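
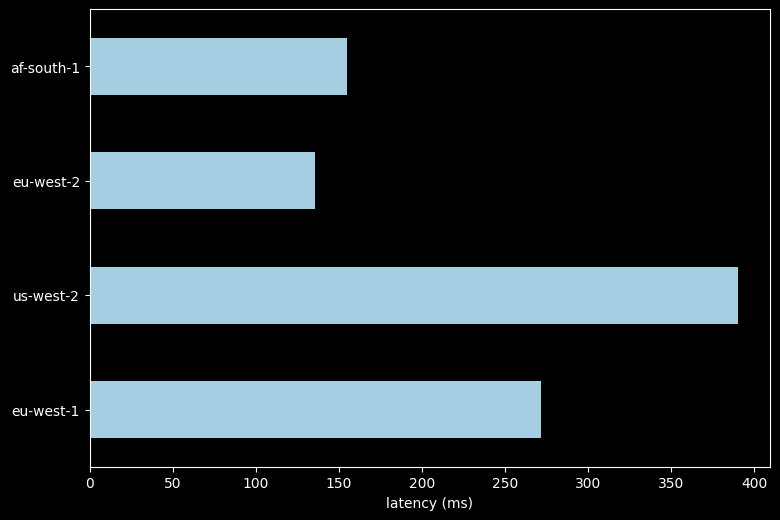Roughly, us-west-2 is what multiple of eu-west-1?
≈ 1.6×

us-west-2 ≈ 400, eu-west-1 ≈ 250; 400/250 ≈ 1.6.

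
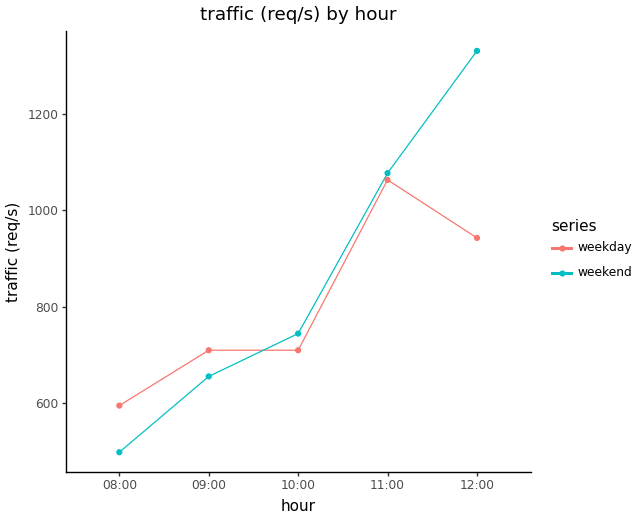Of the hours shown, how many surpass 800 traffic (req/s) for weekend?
Above 800: 11:00, 12:00.

2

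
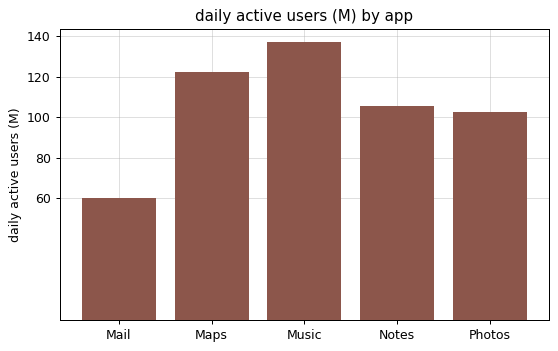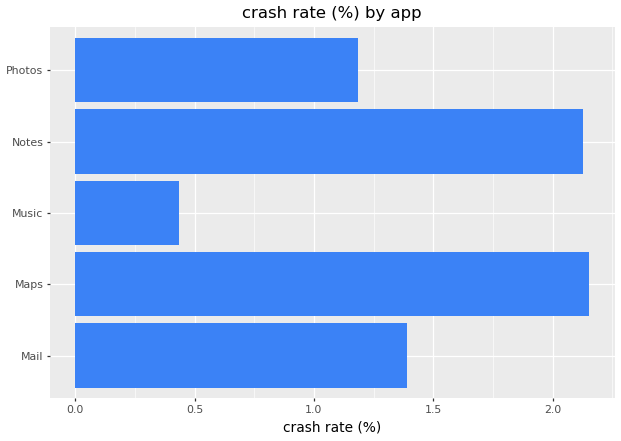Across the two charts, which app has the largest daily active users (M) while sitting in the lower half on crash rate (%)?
Music

Chart 2 median crash rate (%) ≈ 1.4; below-median apps: Music, Photos. Among those, Music has the highest daily active users (M) (≈ 140).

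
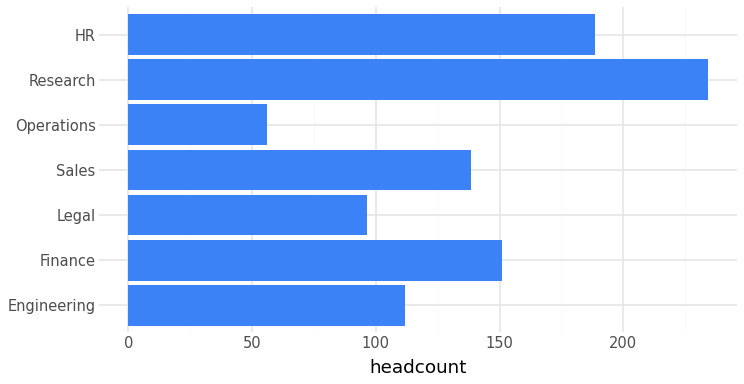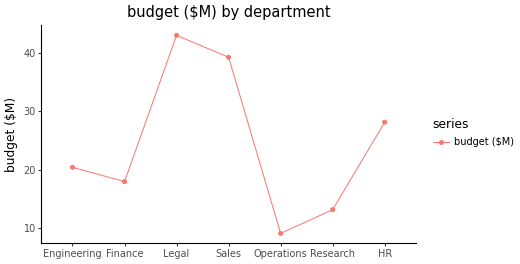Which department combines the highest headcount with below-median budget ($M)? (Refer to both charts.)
Chart 2 median budget ($M) ≈ 20; below-median departments: Finance, Operations, Research. Among those, Research has the highest headcount (≈ 225).

Research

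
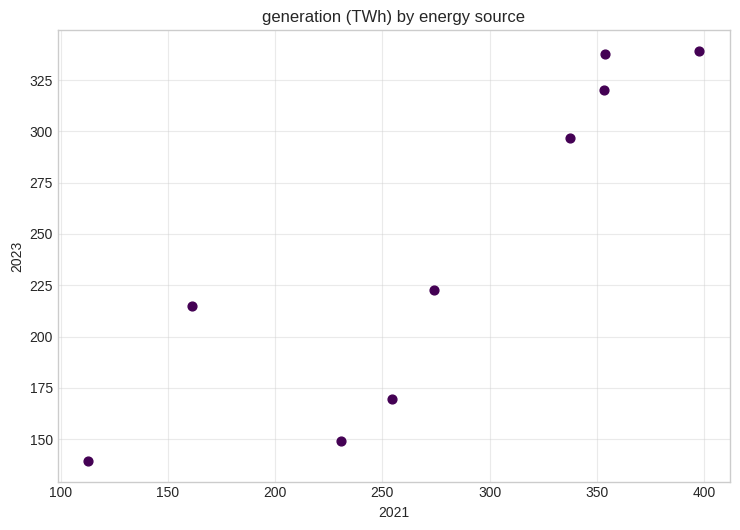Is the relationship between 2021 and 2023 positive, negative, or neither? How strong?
positive, strong

Points are positively correlated; strong (|r| ≈ 0.9).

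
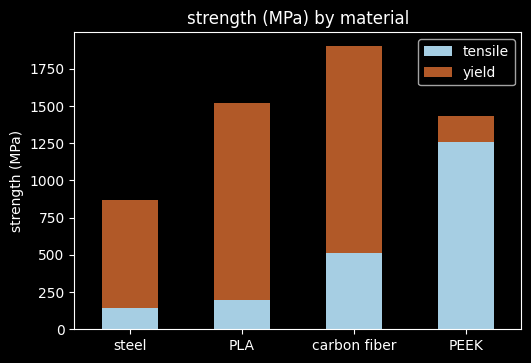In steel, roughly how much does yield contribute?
≈ 600

yield top ≈ 800, bottom ≈ 200; segment ≈ 600.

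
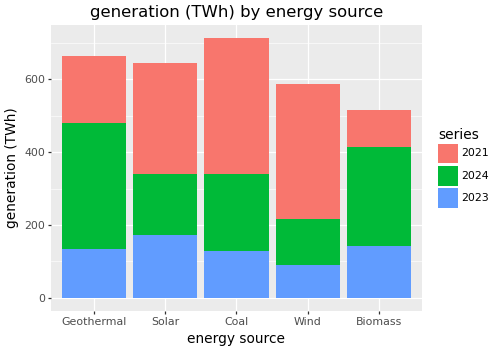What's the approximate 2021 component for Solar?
2021 top ≈ 600, bottom ≈ 300; segment ≈ 300.

≈ 300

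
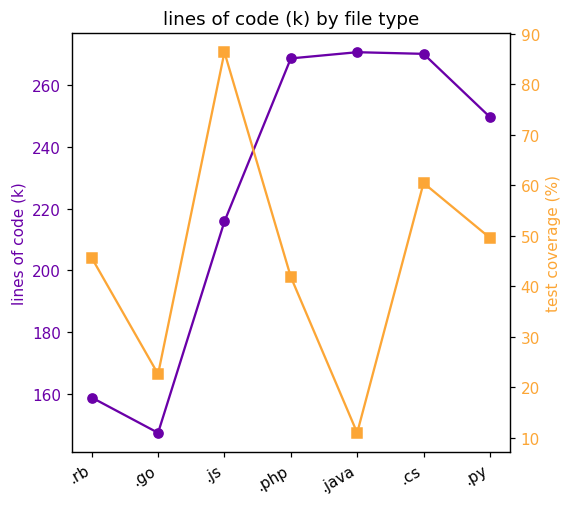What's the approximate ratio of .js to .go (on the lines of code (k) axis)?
.js ≈ 220, .go ≈ 140; 220/140 ≈ 1.57.

≈ 1.57×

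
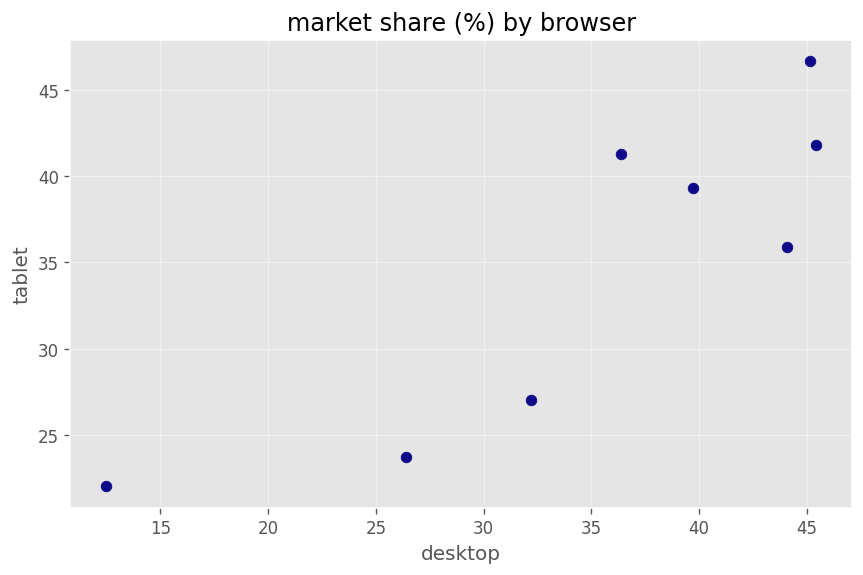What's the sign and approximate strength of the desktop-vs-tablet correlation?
positive, strong

Points are positively correlated; strong (|r| ≈ 0.9).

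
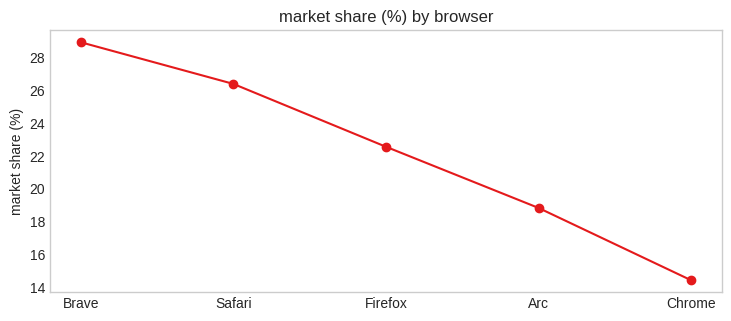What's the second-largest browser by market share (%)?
Safari

Top 3: Brave ≈ 28, Safari ≈ 26, Firefox ≈ 22.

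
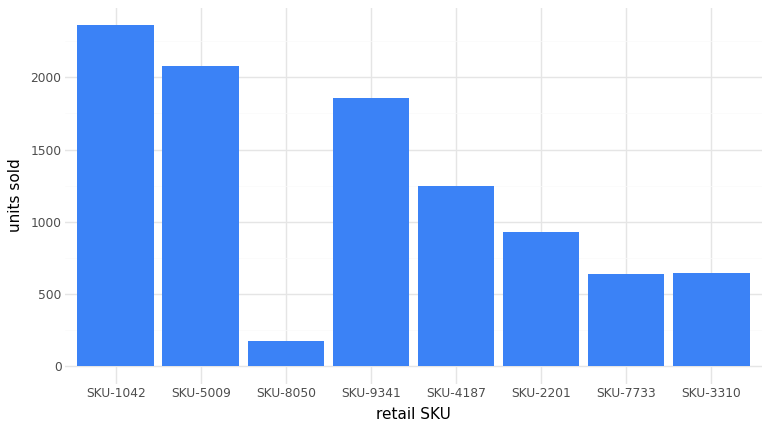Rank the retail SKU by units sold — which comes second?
SKU-5009

Top 3: SKU-1042 ≈ 2400, SKU-5009 ≈ 2000, SKU-9341 ≈ 1800.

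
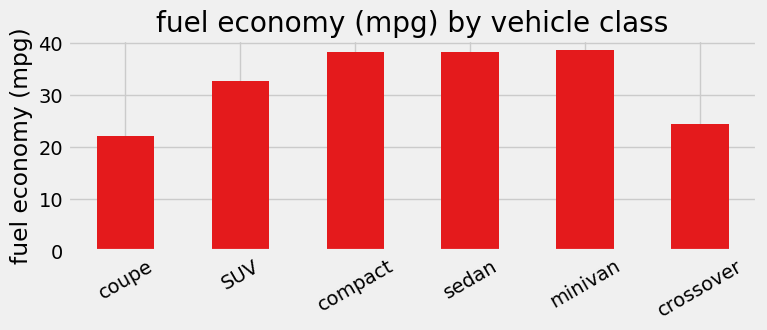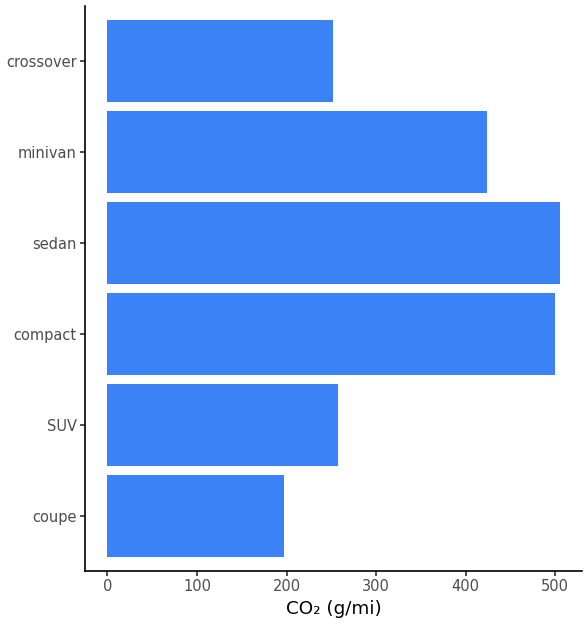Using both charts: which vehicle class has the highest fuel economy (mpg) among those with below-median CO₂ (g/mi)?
SUV

Chart 2 median CO₂ (g/mi) ≈ 350; below-median vehicle classes: coupe, SUV, crossover. Among those, SUV has the highest fuel economy (mpg) (≈ 35).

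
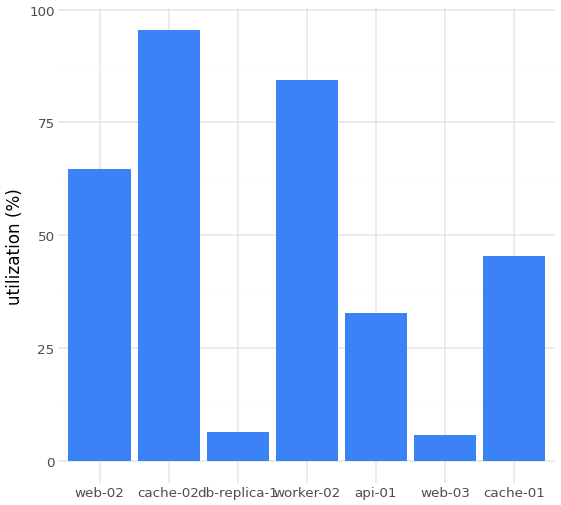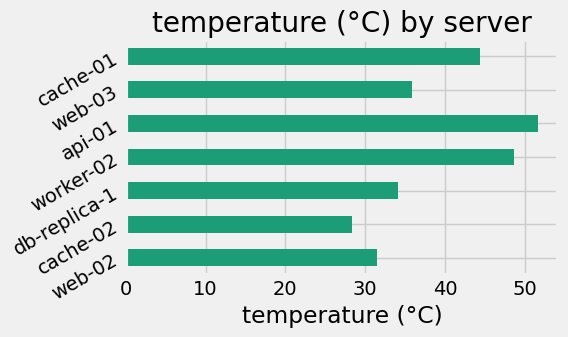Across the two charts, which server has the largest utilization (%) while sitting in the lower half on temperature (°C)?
cache-02

Chart 2 median temperature (°C) ≈ 35; below-median servers: web-02, cache-02, db-replica-1. Among those, cache-02 has the highest utilization (%) (≈ 100).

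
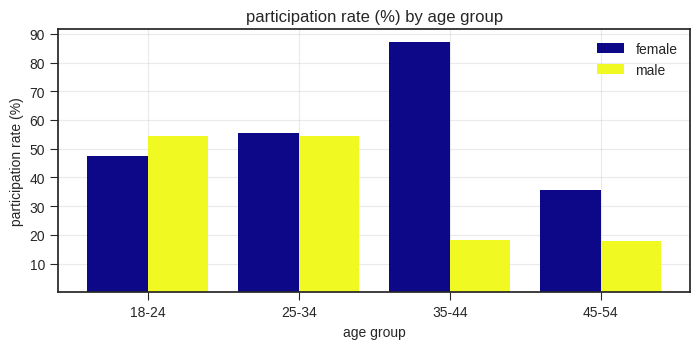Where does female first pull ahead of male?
25-34

18-24: female ≈ 50 vs male ≈ 50 (not yet); 25-34: female ≈ 60 vs male ≈ 50 (first crossover).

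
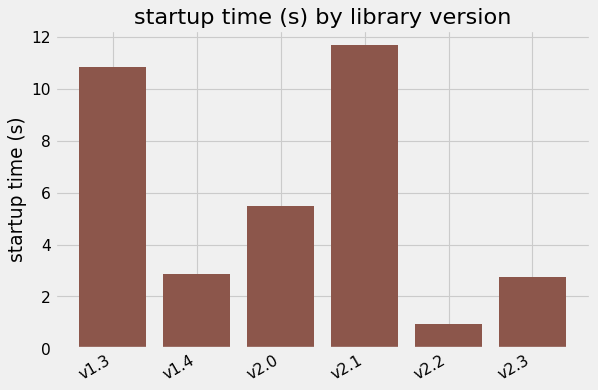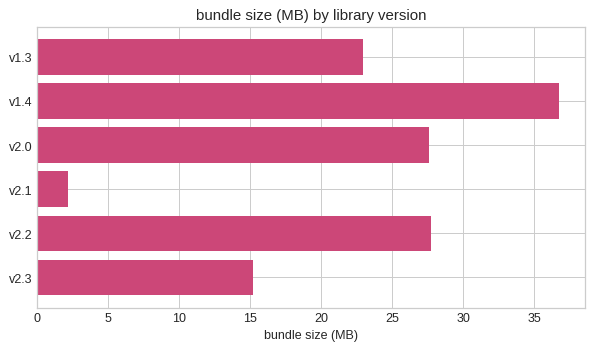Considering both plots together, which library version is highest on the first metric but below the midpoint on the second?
Chart 2 median bundle size (MB) ≈ 25; below-median library versions: v1.3, v2.1, v2.3. Among those, v2.1 has the highest startup time (s) (≈ 12).

v2.1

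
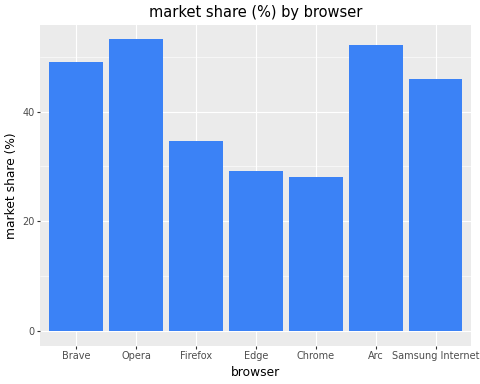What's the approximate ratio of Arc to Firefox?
≈ 1.43×

Arc ≈ 50, Firefox ≈ 35; 50/35 ≈ 1.43.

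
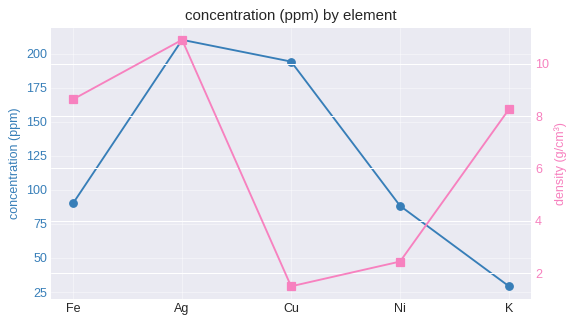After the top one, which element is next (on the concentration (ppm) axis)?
Cu

Top 3 (on the concentration (ppm) axis): Ag ≈ 220, Cu ≈ 200, Fe ≈ 100.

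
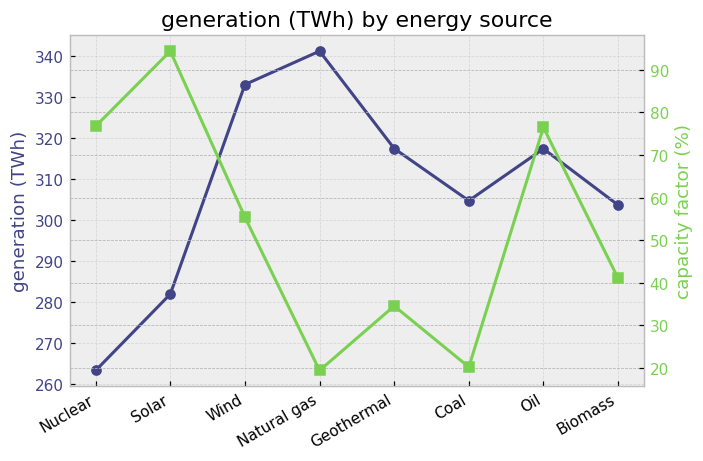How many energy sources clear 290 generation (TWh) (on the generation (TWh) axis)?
Above 290: Wind, Natural gas, Geothermal, Coal, Oil, Biomass.

6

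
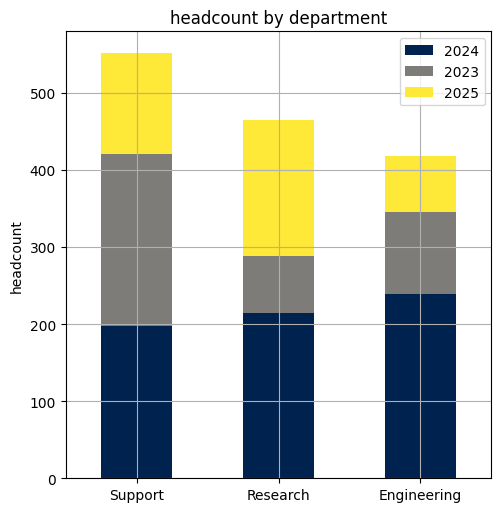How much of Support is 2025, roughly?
≈ 150

2025 top ≈ 550, bottom ≈ 400; segment ≈ 150.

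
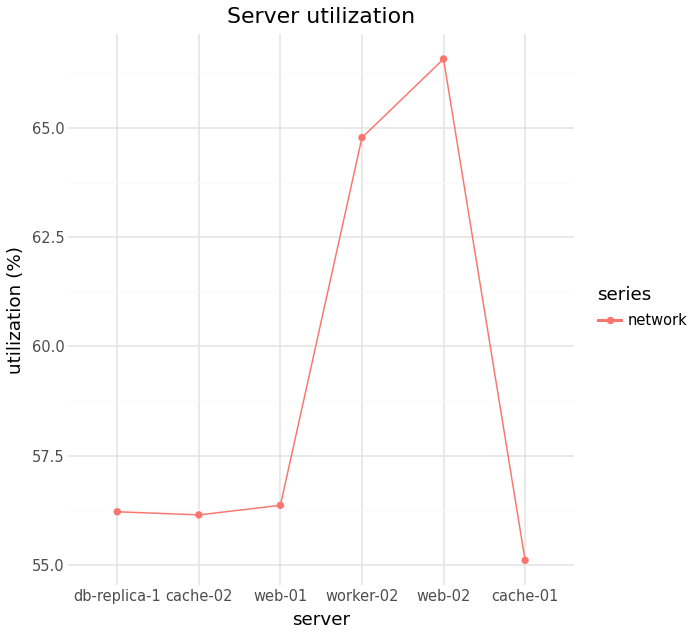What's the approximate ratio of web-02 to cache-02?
≈ 1.2×

web-02 ≈ 67, cache-02 ≈ 56; 67/56 ≈ 1.2.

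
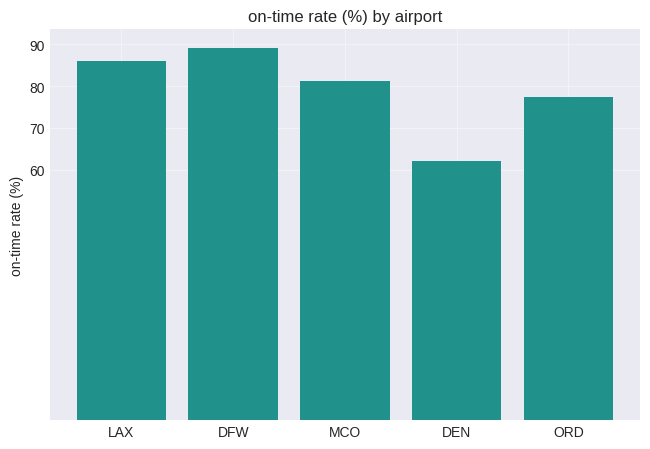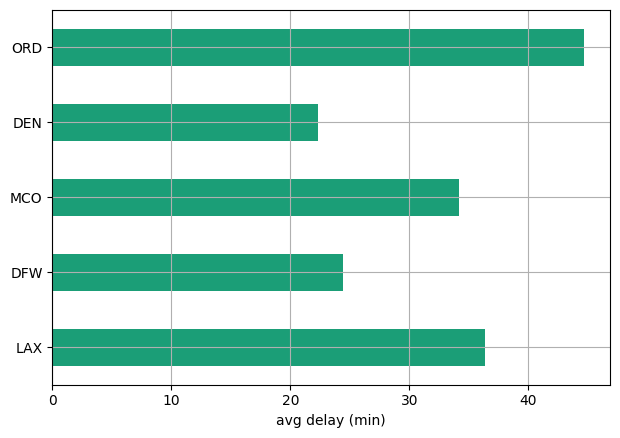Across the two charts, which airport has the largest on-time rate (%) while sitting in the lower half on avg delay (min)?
DFW

Chart 2 median avg delay (min) ≈ 35; below-median airports: DFW, DEN. Among those, DFW has the highest on-time rate (%) (≈ 90).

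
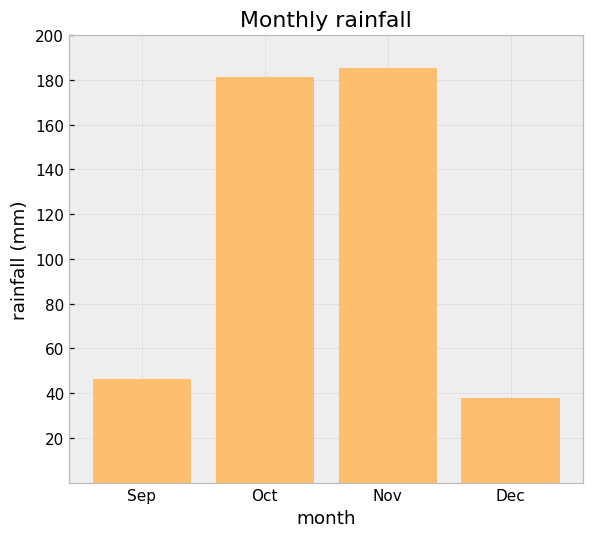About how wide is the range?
≈ 140

Max Nov ≈ 180, min Dec ≈ 40; range ≈ 140.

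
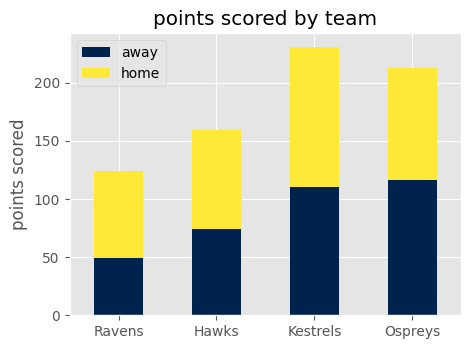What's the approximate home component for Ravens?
≈ 80

home top ≈ 120, bottom ≈ 40; segment ≈ 80.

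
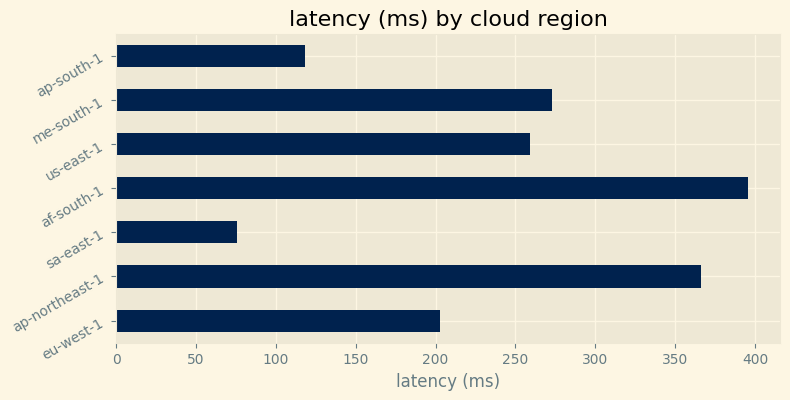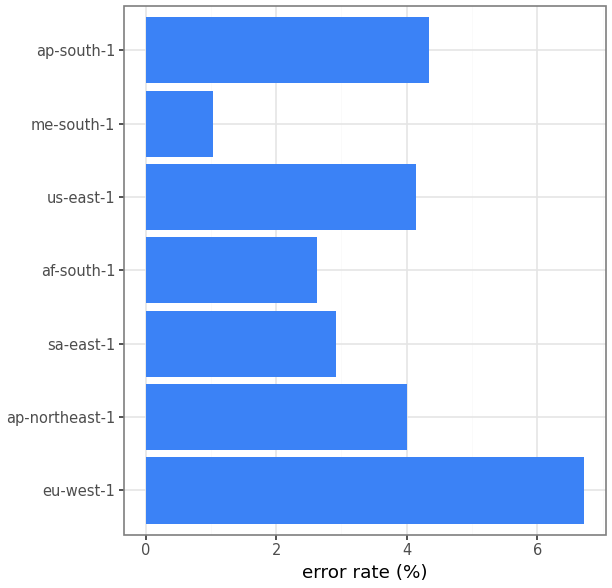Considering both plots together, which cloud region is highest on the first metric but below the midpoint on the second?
Chart 2 median error rate (%) ≈ 4; below-median cloud regions: sa-east-1, af-south-1, me-south-1. Among those, af-south-1 has the highest latency (ms) (≈ 400).

af-south-1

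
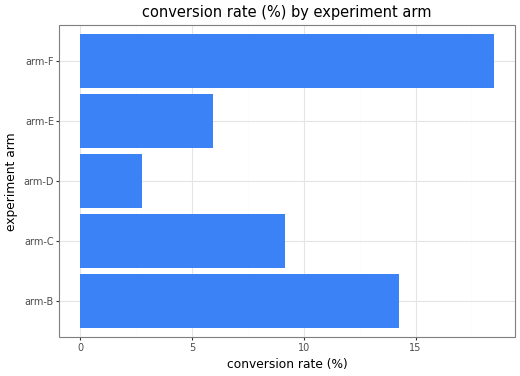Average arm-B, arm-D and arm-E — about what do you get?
≈ 7

(14 + 2 + 6) / 3 ≈ 7.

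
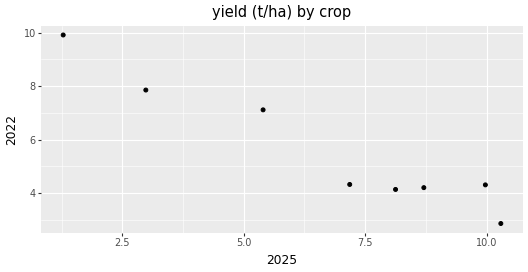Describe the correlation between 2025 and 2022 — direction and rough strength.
Points are negatively correlated; strong (|r| ≈ 1.0).

negative, strong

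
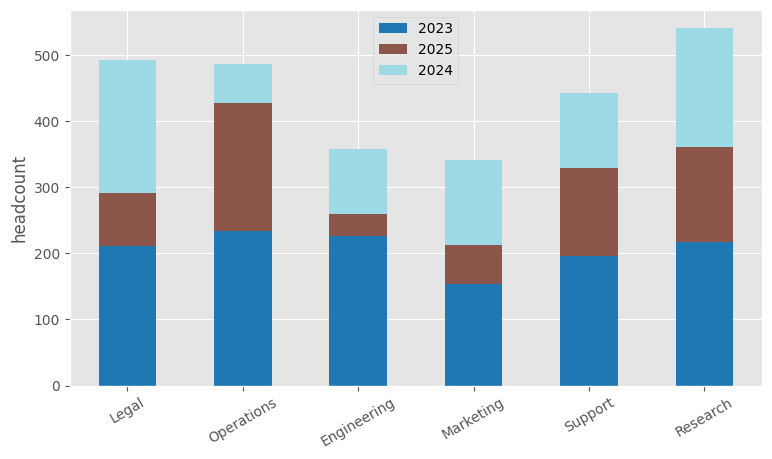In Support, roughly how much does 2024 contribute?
≈ 100

2024 top ≈ 450, bottom ≈ 350; segment ≈ 100.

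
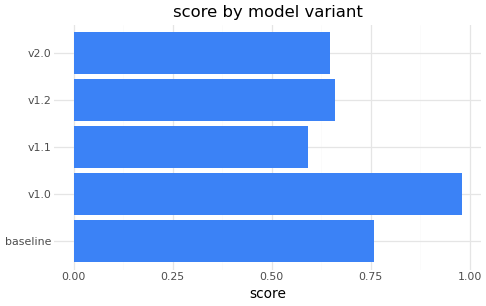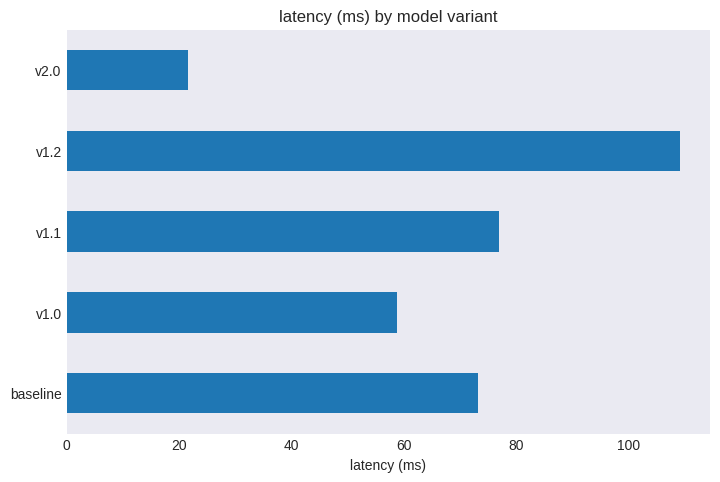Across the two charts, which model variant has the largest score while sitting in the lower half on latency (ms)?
v1.0

Chart 2 median latency (ms) ≈ 70; below-median model variants: v1.0, v2.0. Among those, v1.0 has the highest score (≈ 1).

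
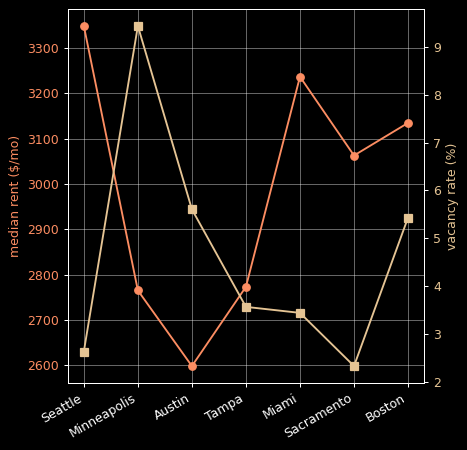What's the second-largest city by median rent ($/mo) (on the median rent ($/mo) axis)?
Top 3 (on the median rent ($/mo) axis): Seattle ≈ 3300, Miami ≈ 3200, Boston ≈ 3100.

Miami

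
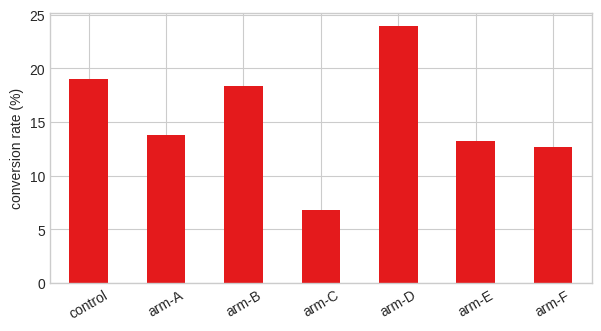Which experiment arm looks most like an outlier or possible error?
arm-D ≈ 24; the rest sit between ≈ 6 and ≈ 20.

arm-D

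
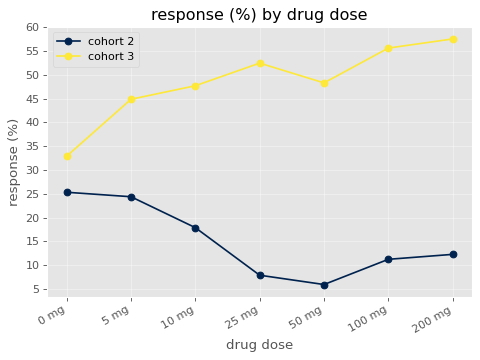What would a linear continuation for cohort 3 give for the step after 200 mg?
Last three: 50, 55, 60 → slope ≈ 5/step → next ≈ 65.

≈ 65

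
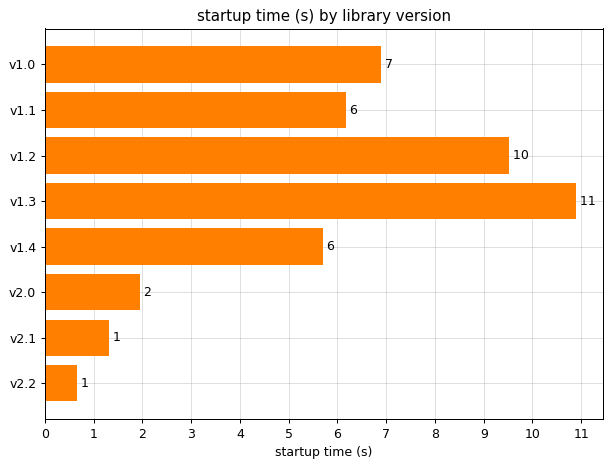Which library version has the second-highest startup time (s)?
v1.2

Top 3: v1.3 ≈ 11, v1.2 ≈ 10, v1.0 ≈ 7.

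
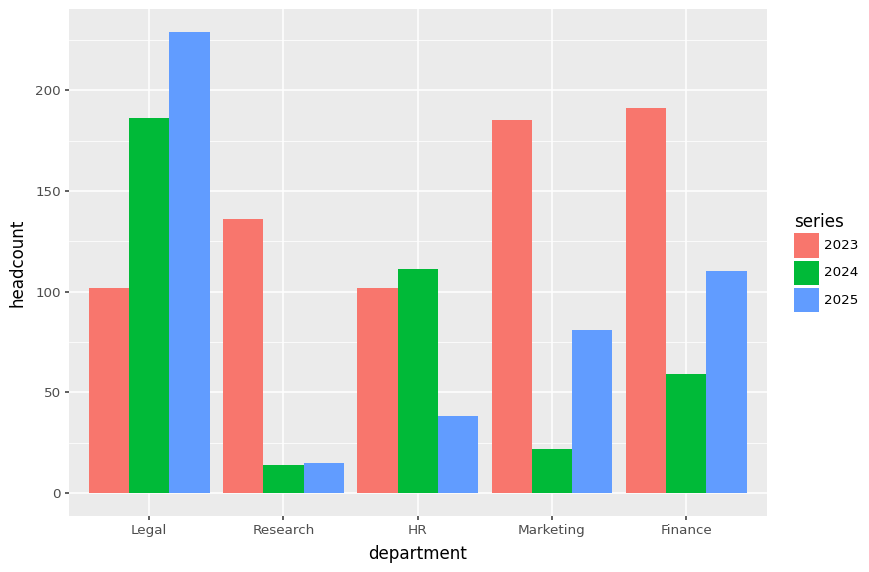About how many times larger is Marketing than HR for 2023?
≈ 1.8×

Marketing ≈ 180, HR ≈ 100; 180/100 ≈ 1.8.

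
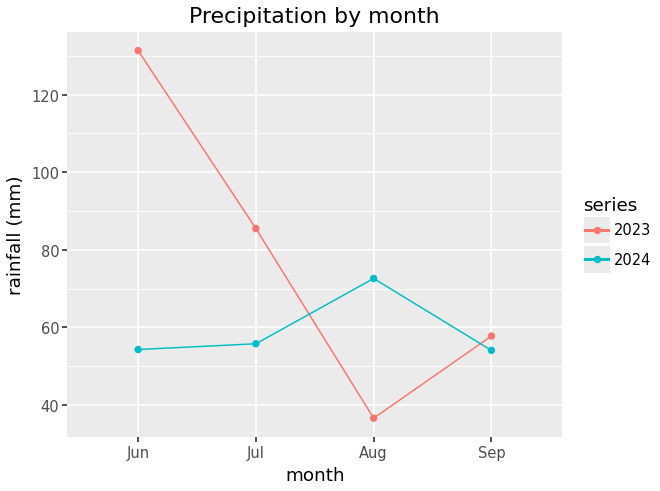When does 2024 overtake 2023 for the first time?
Jul: 2024 ≈ 60 vs 2023 ≈ 90 (not yet); Aug: 2024 ≈ 70 vs 2023 ≈ 40 (first crossover).

Aug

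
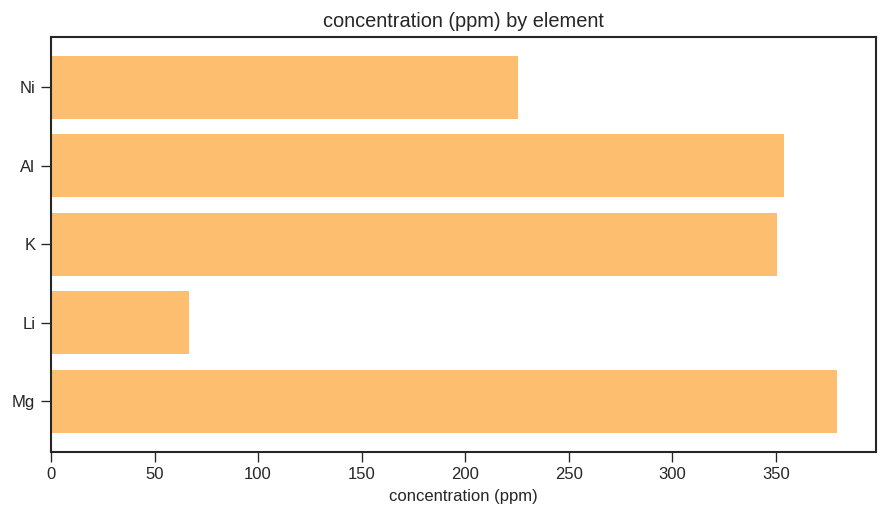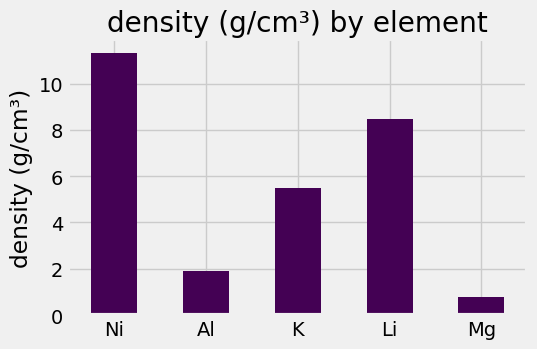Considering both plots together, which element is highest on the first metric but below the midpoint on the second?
Mg

Chart 2 median density (g/cm³) ≈ 6; below-median elements: Al, Mg. Among those, Mg has the highest concentration (ppm) (≈ 400).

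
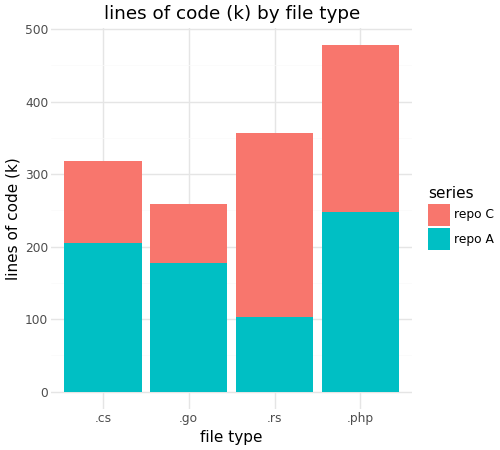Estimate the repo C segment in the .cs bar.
≈ 100

repo C top ≈ 300, bottom ≈ 200; segment ≈ 100.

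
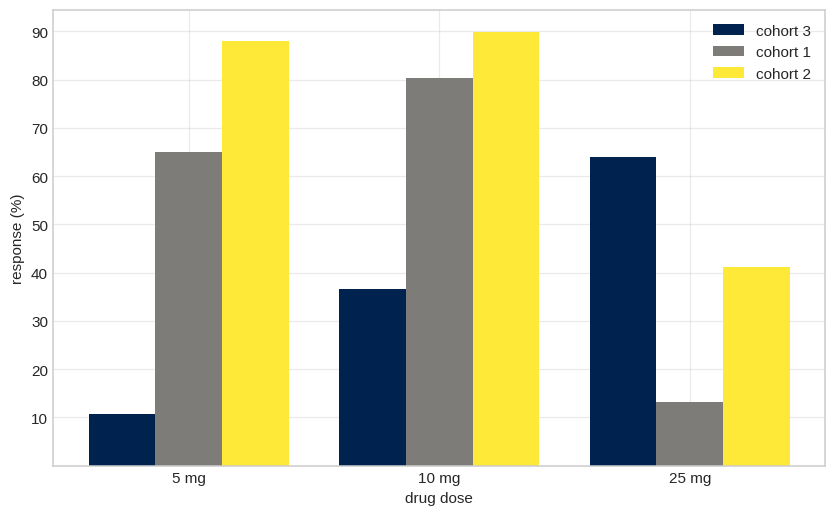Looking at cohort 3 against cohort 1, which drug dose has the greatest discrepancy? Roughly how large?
5 mg: cohort 3 ≈ 10, cohort 1 ≈ 70 → gap ≈ 60. Next-largest (25 mg) is only ≈ 50.

5 mg, ≈ 60 %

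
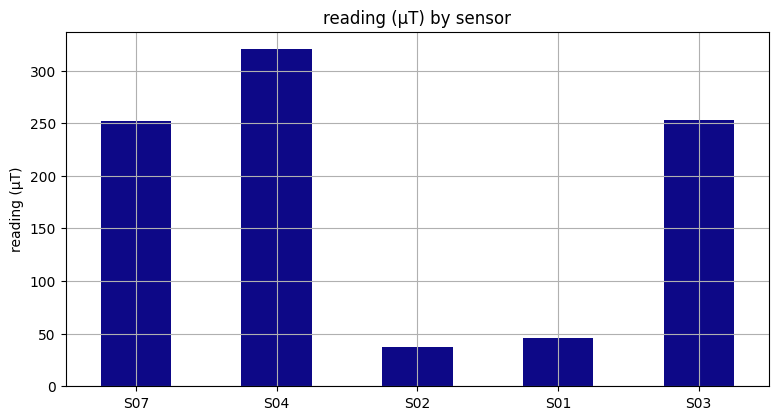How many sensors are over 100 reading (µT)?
Above 100: S07, S04, S03.

3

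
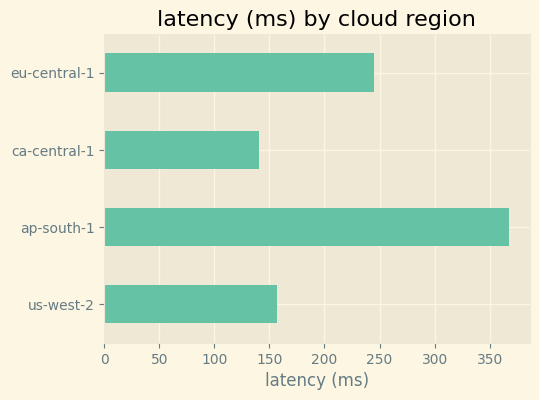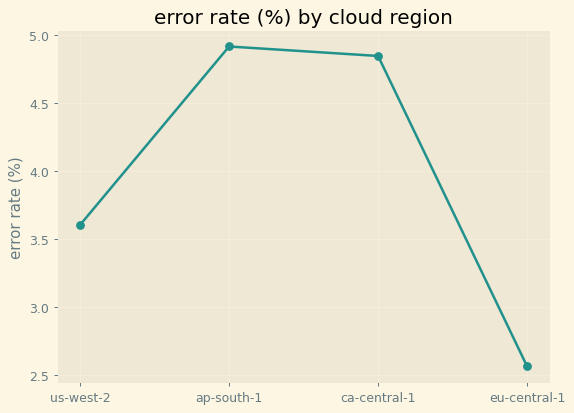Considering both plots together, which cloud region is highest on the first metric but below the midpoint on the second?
eu-central-1

Chart 2 median error rate (%) ≈ 4; below-median cloud regions: us-west-2, eu-central-1. Among those, eu-central-1 has the highest latency (ms) (≈ 250).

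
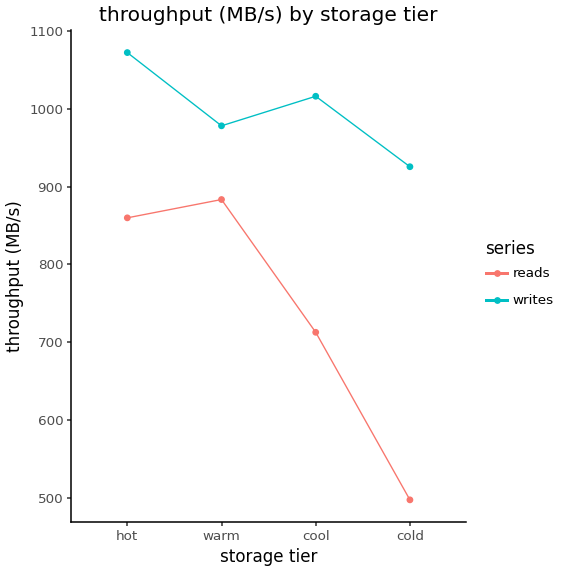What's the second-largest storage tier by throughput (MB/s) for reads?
Top 3 for reads: warm ≈ 900, hot ≈ 850, cool ≈ 700.

hot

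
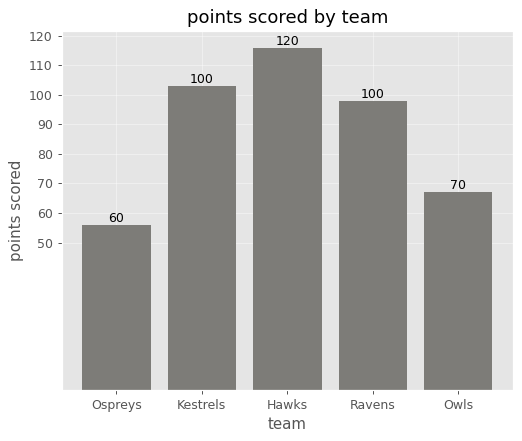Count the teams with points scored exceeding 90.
Above 90: Kestrels, Hawks, Ravens.

3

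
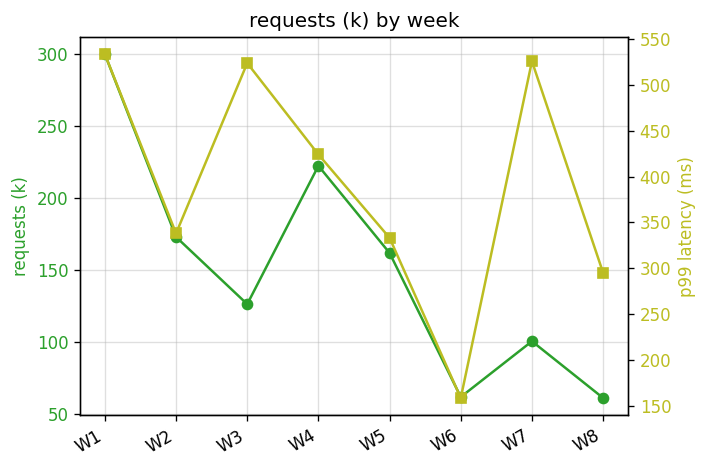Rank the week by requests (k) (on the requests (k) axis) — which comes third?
W2

Top 4 (on the requests (k) axis): W1 ≈ 300, W4 ≈ 220, W2 ≈ 180, W5 ≈ 160.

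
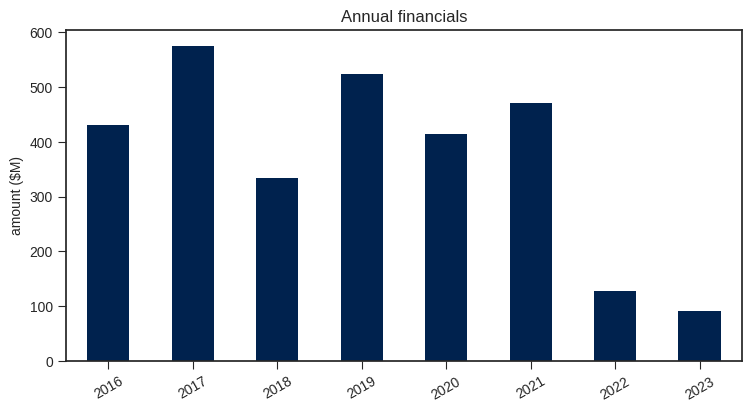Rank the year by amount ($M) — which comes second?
2019

Top 3: 2017 ≈ 600, 2019 ≈ 500, 2021 ≈ 450.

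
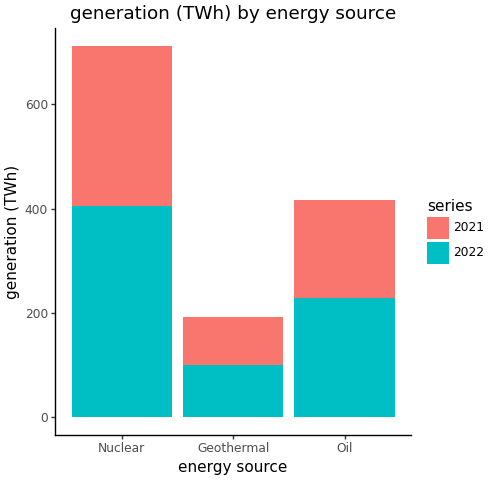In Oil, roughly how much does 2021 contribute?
≈ 200

2021 top ≈ 400, bottom ≈ 200; segment ≈ 200.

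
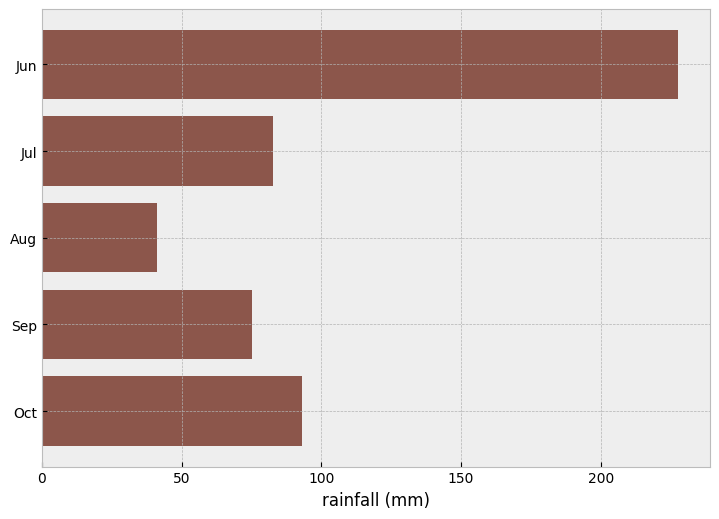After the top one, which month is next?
Oct

Top 3: Jun ≈ 220, Oct ≈ 100, Jul ≈ 80.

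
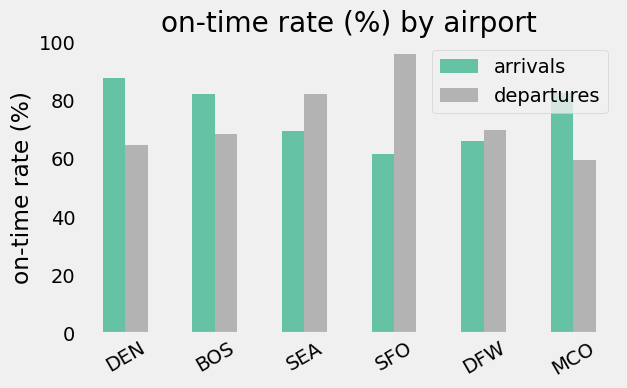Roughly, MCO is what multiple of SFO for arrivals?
≈ 1.33×

MCO ≈ 80, SFO ≈ 60; 80/60 ≈ 1.33.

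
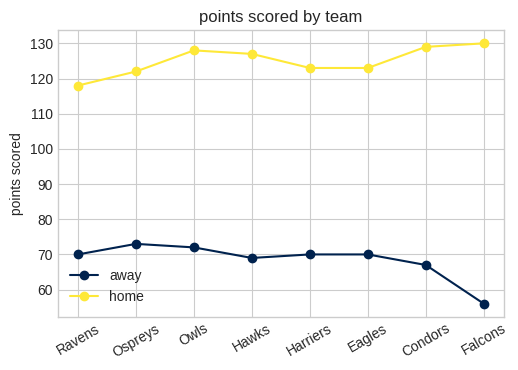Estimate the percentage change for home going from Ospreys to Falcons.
Ospreys ≈ 120, Falcons ≈ 130; (130 − 120) / 120 ≈ +8.3%.

≈ +8.3%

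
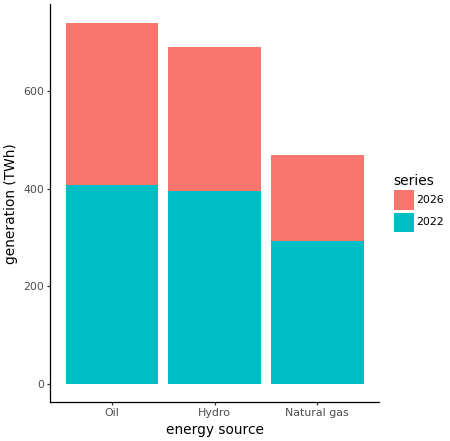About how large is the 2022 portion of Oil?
2022 top ≈ 400, bottom ≈ 0; segment ≈ 400.

≈ 400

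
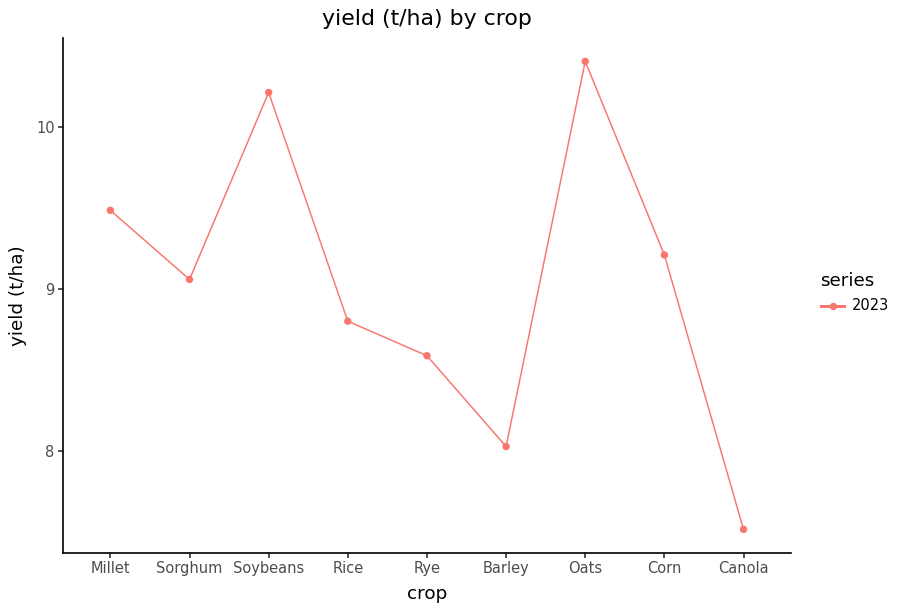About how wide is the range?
Max Oats ≈ 10.5, min Canola ≈ 7.5; range ≈ 3.0.

≈ 3.0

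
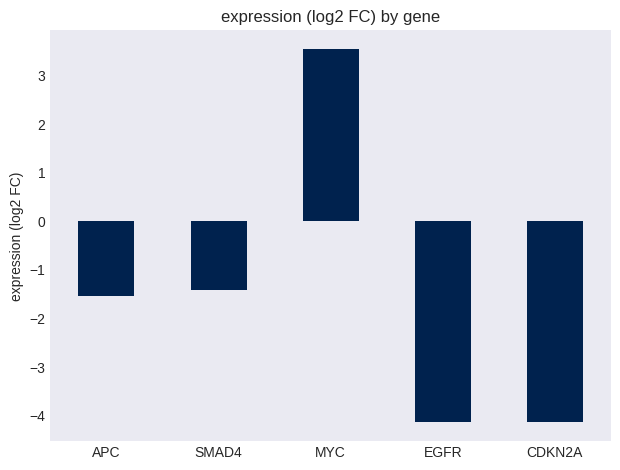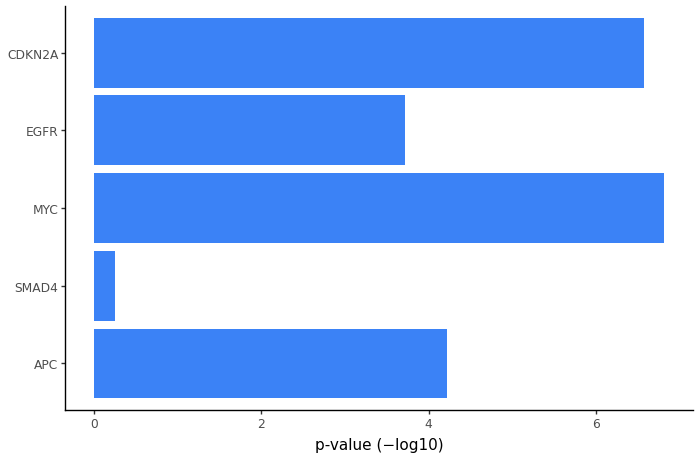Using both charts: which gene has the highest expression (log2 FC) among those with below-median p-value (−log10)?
SMAD4

Chart 2 median p-value (−log10) ≈ 4; below-median genes: SMAD4, EGFR. Among those, SMAD4 has the highest expression (log2 FC) (≈ -1.5).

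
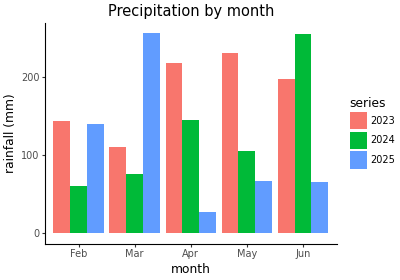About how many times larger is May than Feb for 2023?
≈ 1.5×

May ≈ 225, Feb ≈ 150; 225/150 ≈ 1.5.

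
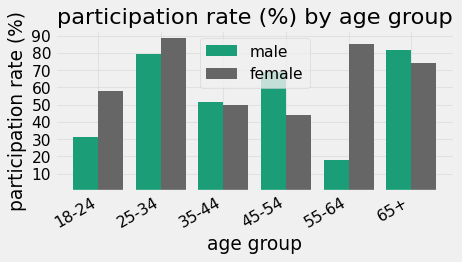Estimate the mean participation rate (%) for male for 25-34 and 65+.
≈ 80

(80 + 80) / 2 ≈ 80.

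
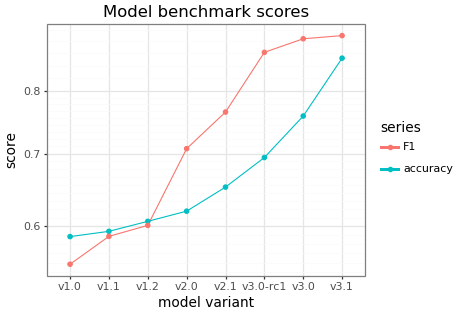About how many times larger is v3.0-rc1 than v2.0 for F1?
≈ 1.21×

v3.0-rc1 ≈ 0.85, v2.0 ≈ 0.70; 0.85/0.70 ≈ 1.21.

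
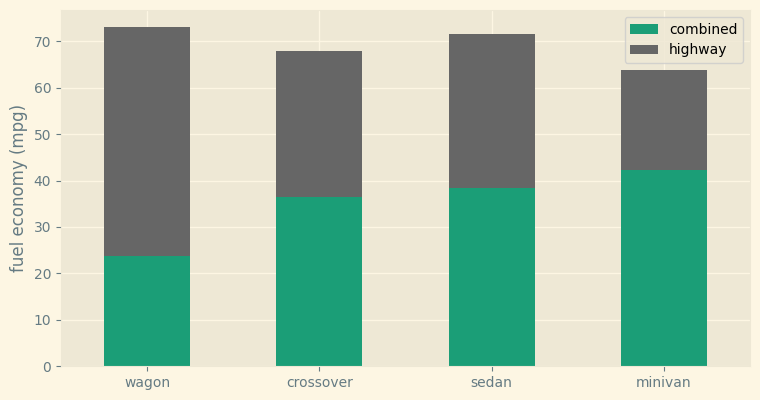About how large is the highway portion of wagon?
≈ 50

highway top ≈ 70, bottom ≈ 20; segment ≈ 50.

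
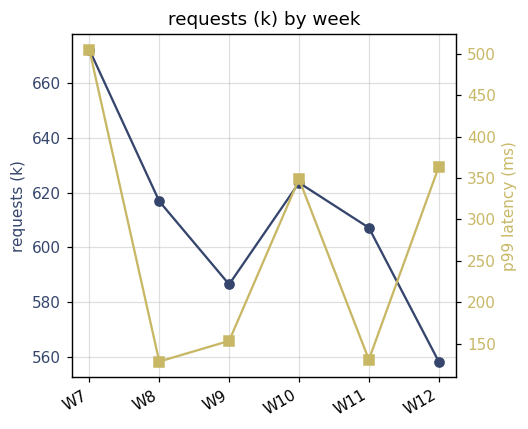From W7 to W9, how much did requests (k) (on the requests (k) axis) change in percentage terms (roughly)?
W7 ≈ 670, W9 ≈ 590; (590 − 670) / 670 ≈ -11.9%.

≈ -11.9%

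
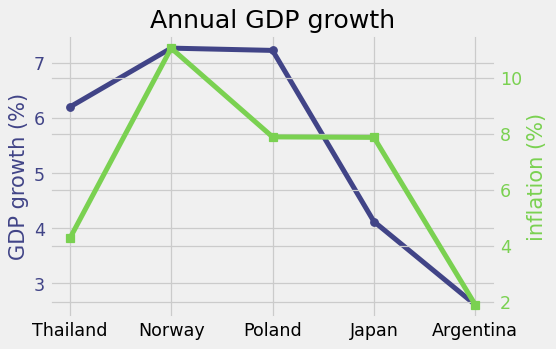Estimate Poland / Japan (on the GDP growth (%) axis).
Poland ≈ 7.0, Japan ≈ 4.0; 7.0/4.0 ≈ 1.75.

≈ 1.75×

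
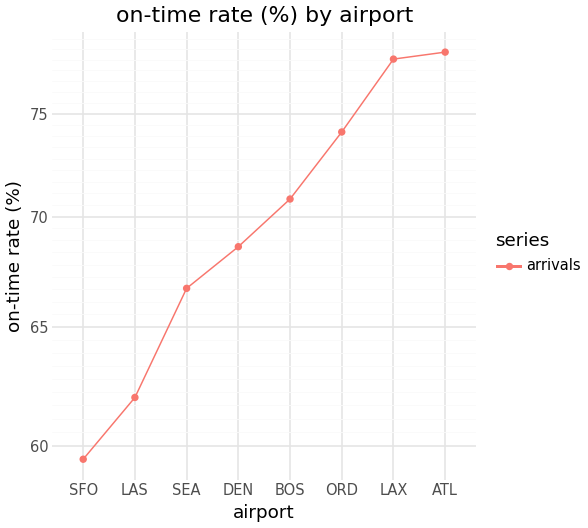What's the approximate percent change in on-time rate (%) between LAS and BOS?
≈ +12.9%

LAS ≈ 62, BOS ≈ 70; (70 − 62) / 62 ≈ +12.9%.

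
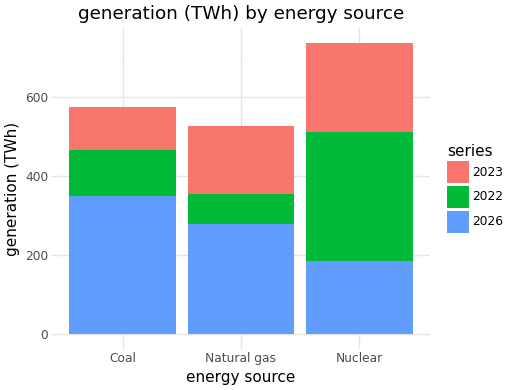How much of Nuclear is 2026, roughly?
≈ 200

2026 top ≈ 200, bottom ≈ 0; segment ≈ 200.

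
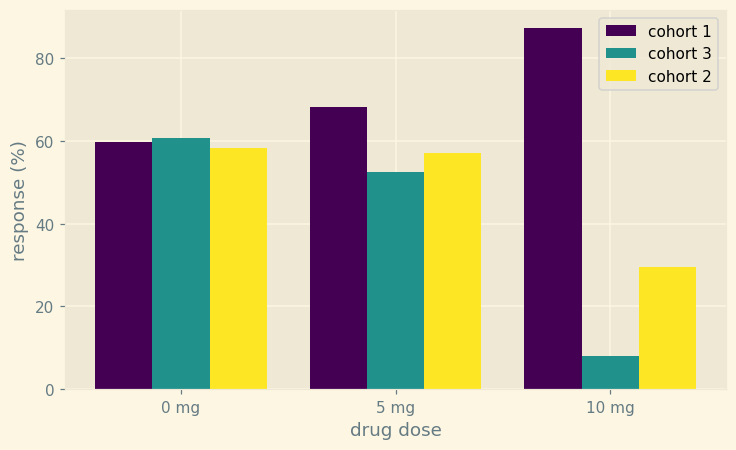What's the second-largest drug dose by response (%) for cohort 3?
5 mg

Top 3 for cohort 3: 0 mg ≈ 60, 5 mg ≈ 50, 10 mg ≈ 10.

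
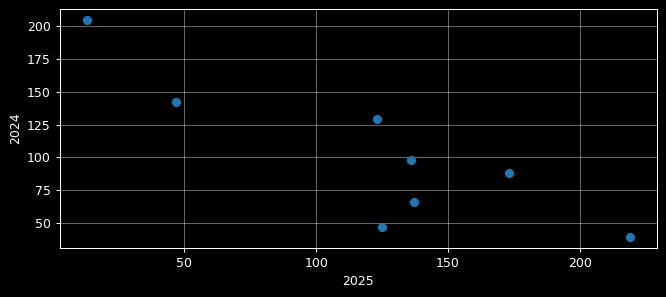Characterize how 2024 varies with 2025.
negative, strong

Points are negatively correlated; strong (|r| ≈ 0.9).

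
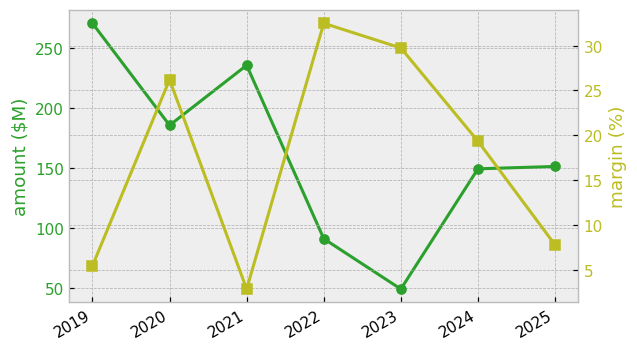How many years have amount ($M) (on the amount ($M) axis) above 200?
2

Above 200: 2019, 2021.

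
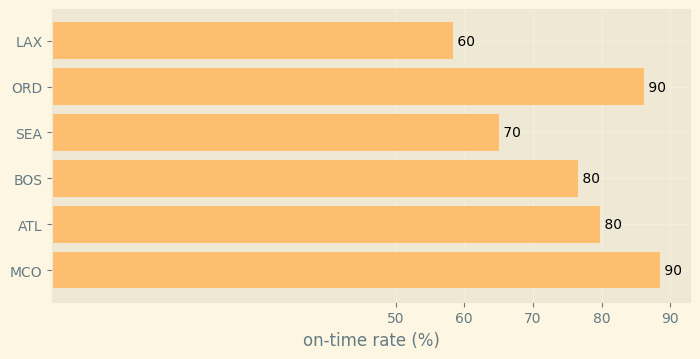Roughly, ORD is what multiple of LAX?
≈ 1.5×

ORD ≈ 90, LAX ≈ 60; 90/60 ≈ 1.5.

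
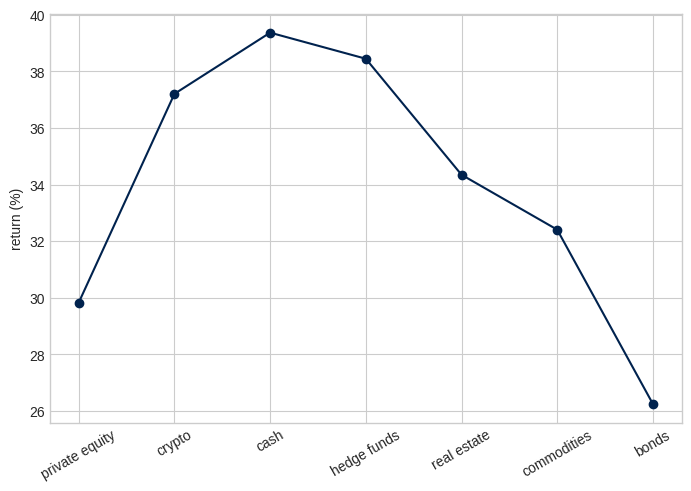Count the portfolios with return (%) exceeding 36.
3

Above 36: crypto, cash, hedge funds.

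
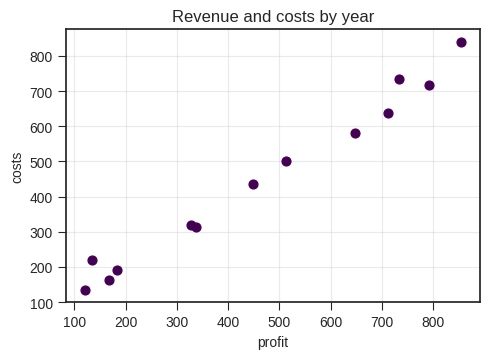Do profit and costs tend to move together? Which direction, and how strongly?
Points are positively correlated; strong (|r| ≈ 1.0).

positive, strong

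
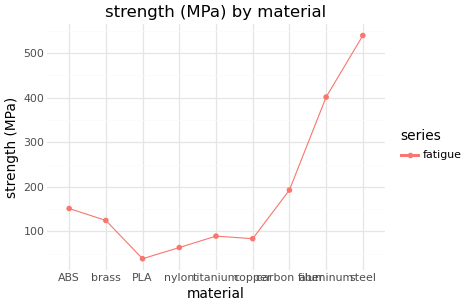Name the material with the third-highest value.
Top 4: steel ≈ 550, aluminum ≈ 400, carbon fiber ≈ 200, ABS ≈ 150.

carbon fiber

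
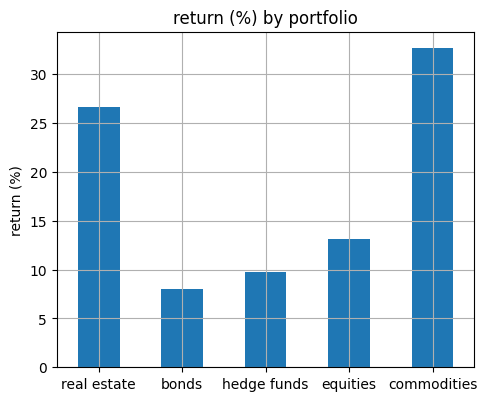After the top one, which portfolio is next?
real estate

Top 3: commodities ≈ 35, real estate ≈ 25, equities ≈ 15.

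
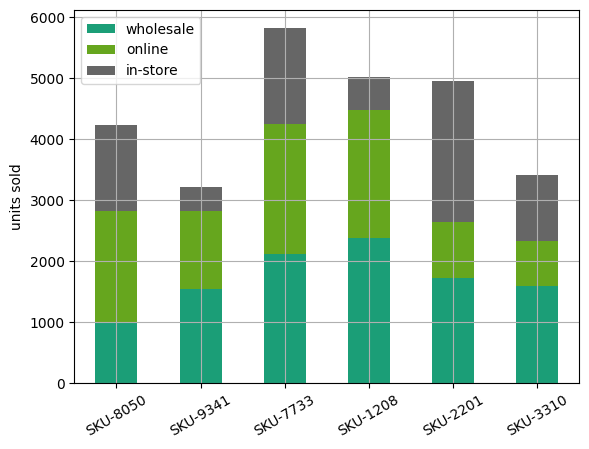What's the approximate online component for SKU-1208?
online top ≈ 4500, bottom ≈ 2500; segment ≈ 2000.

≈ 2000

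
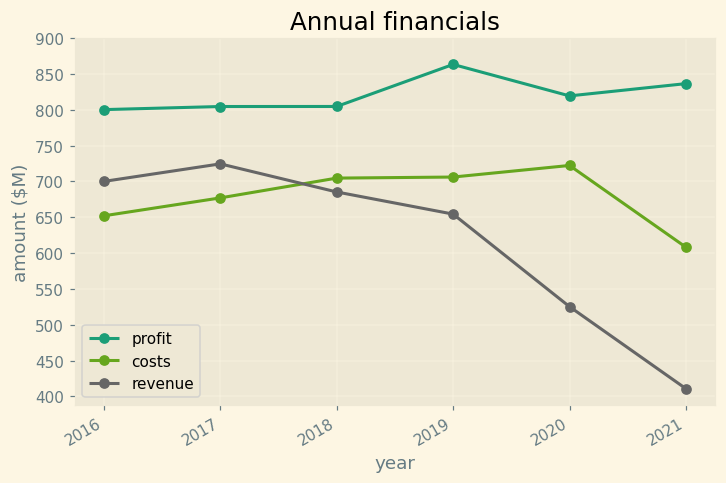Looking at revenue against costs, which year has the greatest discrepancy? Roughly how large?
2021, ≈ 200 $M

2021: revenue ≈ 400, costs ≈ 600 → gap ≈ 200. Next-largest (2020) is only ≈ 150.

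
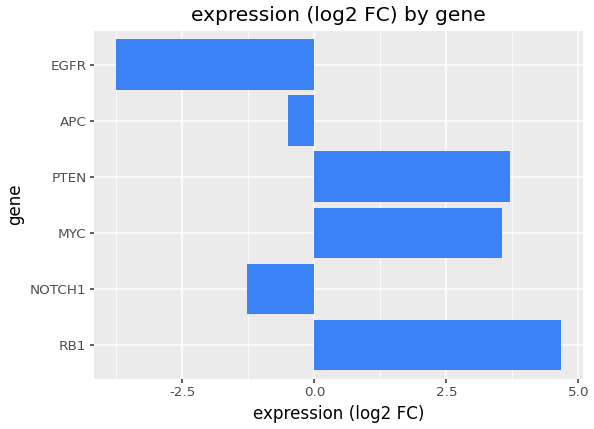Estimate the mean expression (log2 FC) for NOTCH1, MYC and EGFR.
(-1 + 4 + -4) / 3 ≈ 0.

≈ 0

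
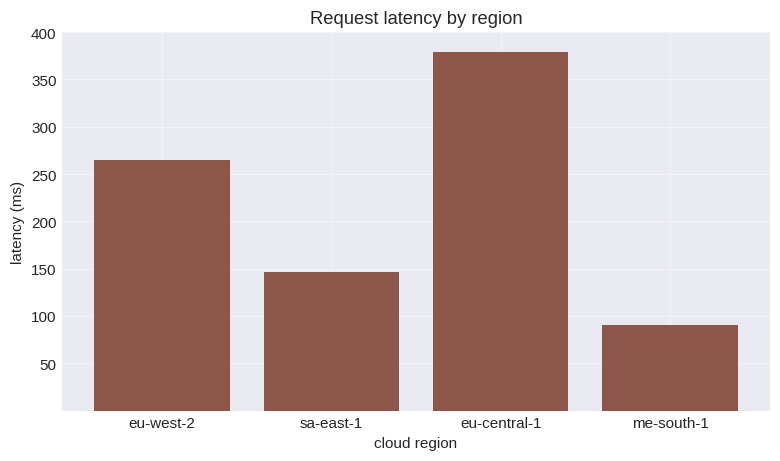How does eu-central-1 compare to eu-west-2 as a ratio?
≈ 1.6×

eu-central-1 ≈ 400, eu-west-2 ≈ 250; 400/250 ≈ 1.6.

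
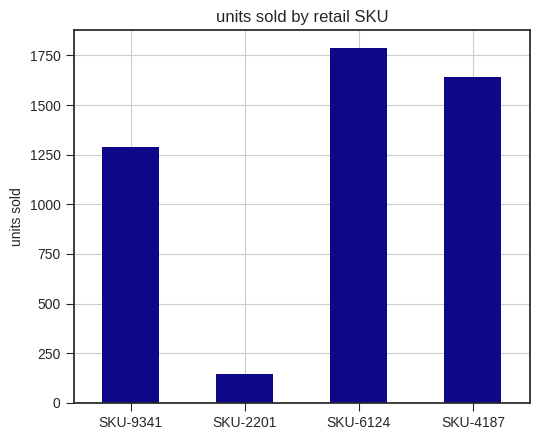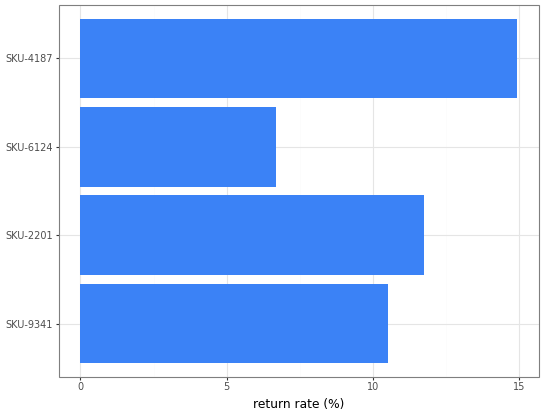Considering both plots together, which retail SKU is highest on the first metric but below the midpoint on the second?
SKU-6124

Chart 2 median return rate (%) ≈ 12; below-median retail SKUs: SKU-9341, SKU-6124. Among those, SKU-6124 has the highest units sold (≈ 1800).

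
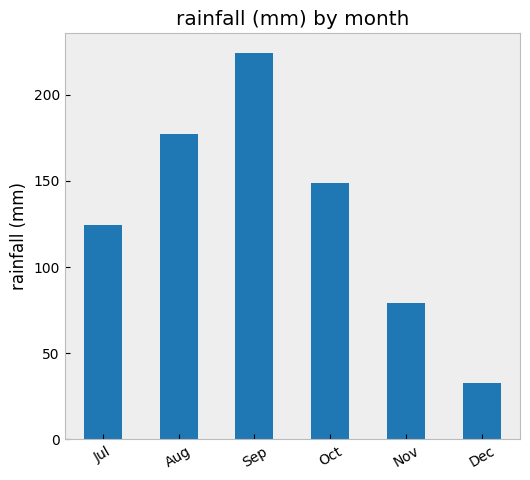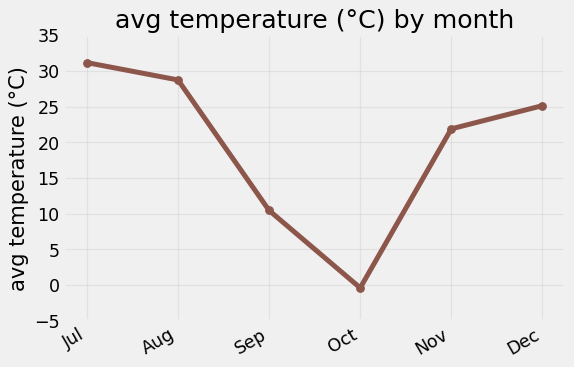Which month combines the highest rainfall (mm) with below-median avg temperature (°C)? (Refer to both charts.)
Chart 2 median avg temperature (°C) ≈ 25; below-median months: Sep, Oct, Nov. Among those, Sep has the highest rainfall (mm) (≈ 225).

Sep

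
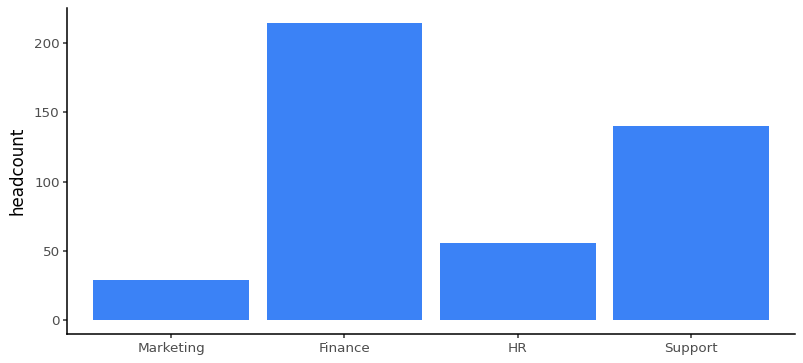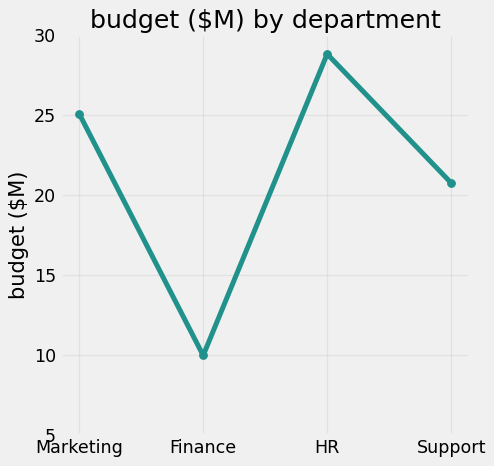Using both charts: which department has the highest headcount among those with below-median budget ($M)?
Chart 2 median budget ($M) ≈ 25; below-median departments: Finance, Support. Among those, Finance has the highest headcount (≈ 220).

Finance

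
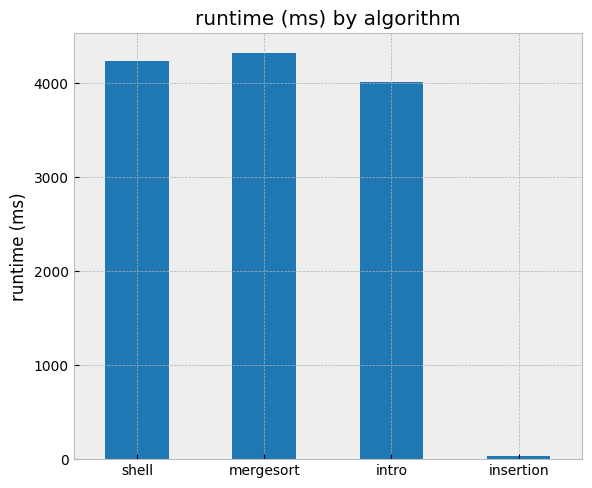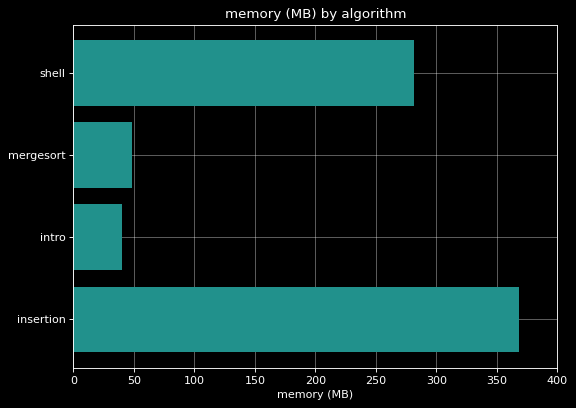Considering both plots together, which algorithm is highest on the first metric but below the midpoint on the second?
Chart 2 median memory (MB) ≈ 150; below-median algorithms: mergesort, intro. Among those, mergesort has the highest runtime (ms) (≈ 4500).

mergesort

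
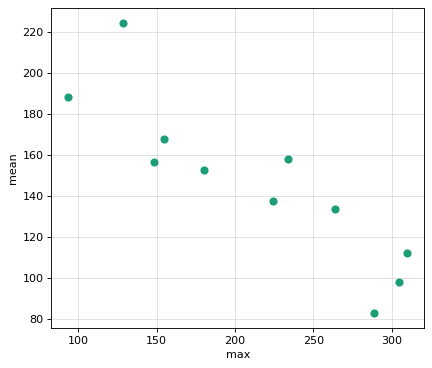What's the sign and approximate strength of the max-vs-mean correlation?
negative, strong

Points are negatively correlated; strong (|r| ≈ 0.9).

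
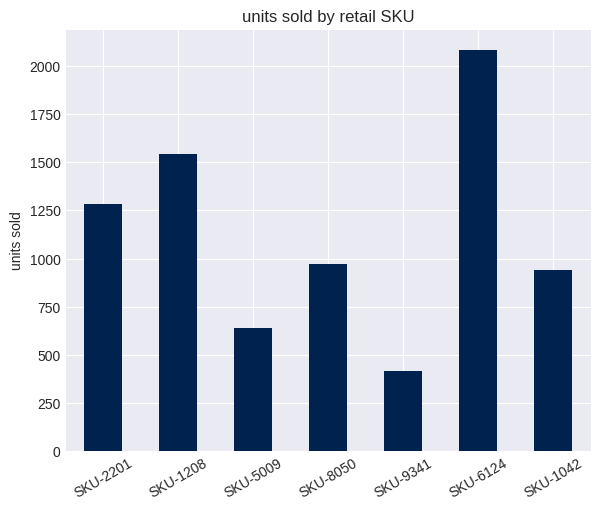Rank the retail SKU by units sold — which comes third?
Top 4: SKU-6124 ≈ 2000, SKU-1208 ≈ 1600, SKU-2201 ≈ 1200, SKU-8050 ≈ 1000.

SKU-2201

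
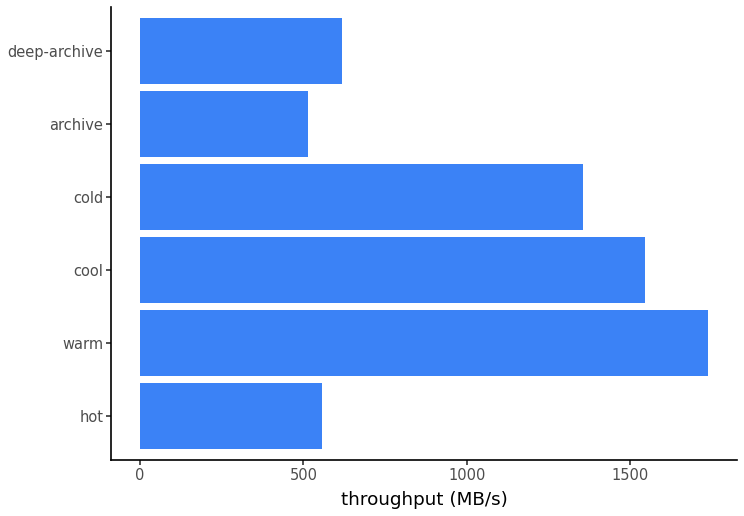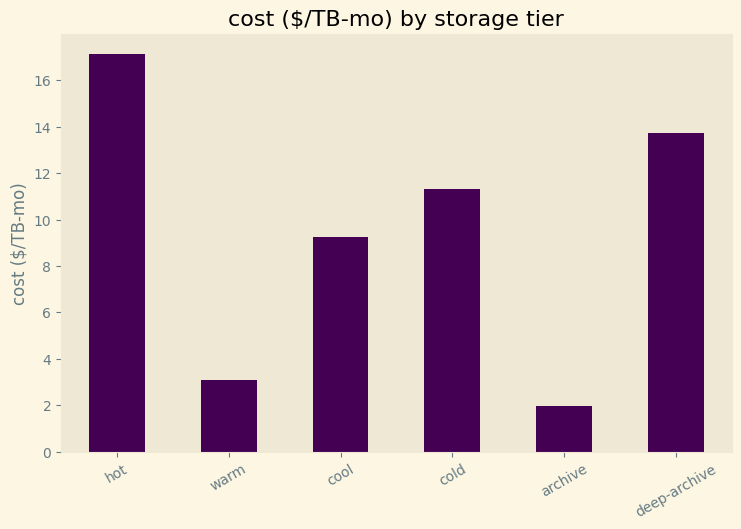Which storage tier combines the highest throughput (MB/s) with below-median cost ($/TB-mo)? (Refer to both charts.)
warm

Chart 2 median cost ($/TB-mo) ≈ 10; below-median storage tiers: warm, cool, archive. Among those, warm has the highest throughput (MB/s) (≈ 1800).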